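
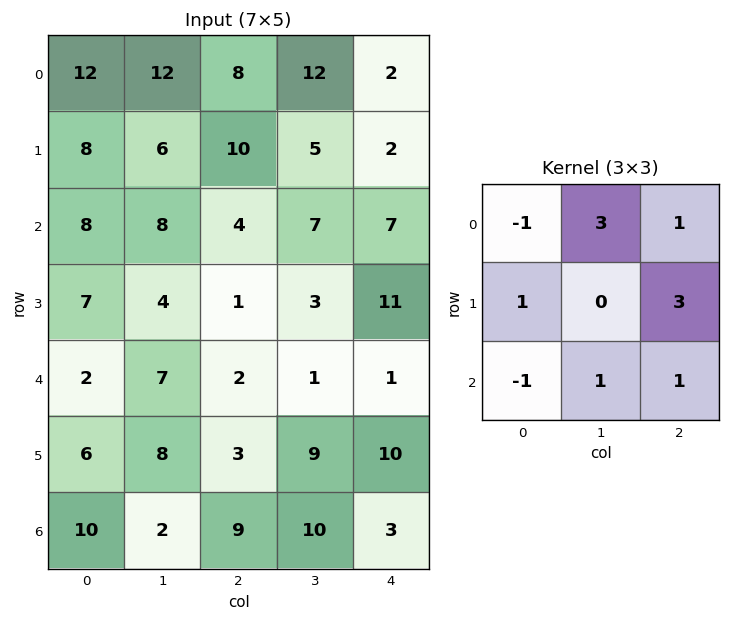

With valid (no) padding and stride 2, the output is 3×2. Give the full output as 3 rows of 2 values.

74 56
37 58
37 39

Output[0,0]: The receptive field on the input at this output position is [12 12 8 / 8 6 10 / 8 8 4]. Elementwise product with the kernel and sum: 12·-1 + 12·3 + 8·1 + 8·1 + 10·3 + 8·-1 + 8·1 + 4·1.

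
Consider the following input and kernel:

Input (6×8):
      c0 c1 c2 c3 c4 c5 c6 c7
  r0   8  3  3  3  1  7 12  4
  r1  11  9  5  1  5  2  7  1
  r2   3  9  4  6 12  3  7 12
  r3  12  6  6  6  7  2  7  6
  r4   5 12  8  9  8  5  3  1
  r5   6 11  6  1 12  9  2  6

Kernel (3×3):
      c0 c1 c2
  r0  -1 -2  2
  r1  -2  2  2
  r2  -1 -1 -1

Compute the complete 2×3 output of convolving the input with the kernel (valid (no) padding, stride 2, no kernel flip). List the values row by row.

-18 -27 -5
-38 -3 -16

Output[0,0]: The receptive field on the input at this output position is [8 3 3 / 11 9 5 / 3 9 4]. Elementwise product with the kernel and sum: 8·-1 + 3·-2 + 3·2 + 11·-2 + 9·2 + 5·2 + 3·-1 + 9·-1 + 4·-1.
Output[0,1]: The receptive field on the input at this output position is [3 3 1 / 5 1 5 / 4 6 12]. Elementwise product with the kernel and sum: 3·-1 + 3·-2 + 1·2 + 5·-2 + 1·2 + 5·2 + 4·-1 + 6·-1 + 12·-1.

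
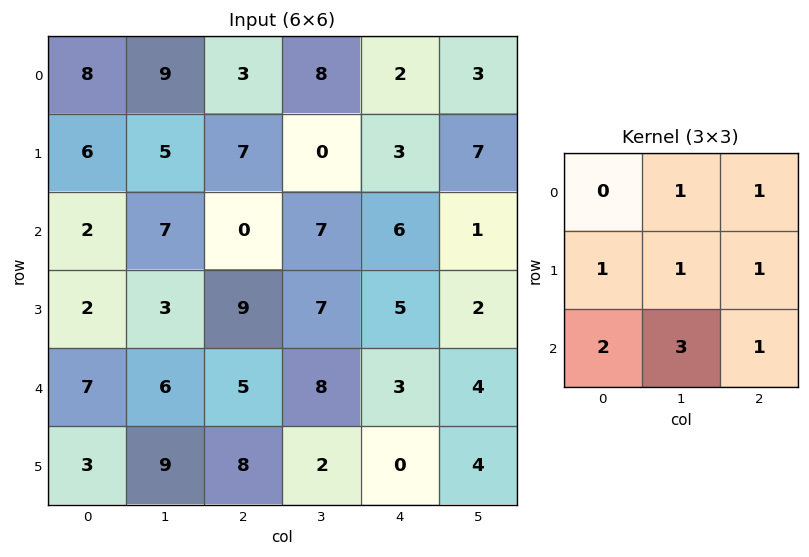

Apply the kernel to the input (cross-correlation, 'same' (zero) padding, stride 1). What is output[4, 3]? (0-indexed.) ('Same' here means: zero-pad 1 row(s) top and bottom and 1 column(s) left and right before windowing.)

The receptive field on the zero-padded input at this output position is [9 7 5 / 5 8 3 / 8 2 0]. Elementwise product with the kernel and sum: 7·1 + 5·1 + 5·1 + 8·1 + 3·1 + 8·2 + 2·3 + 0·1.

50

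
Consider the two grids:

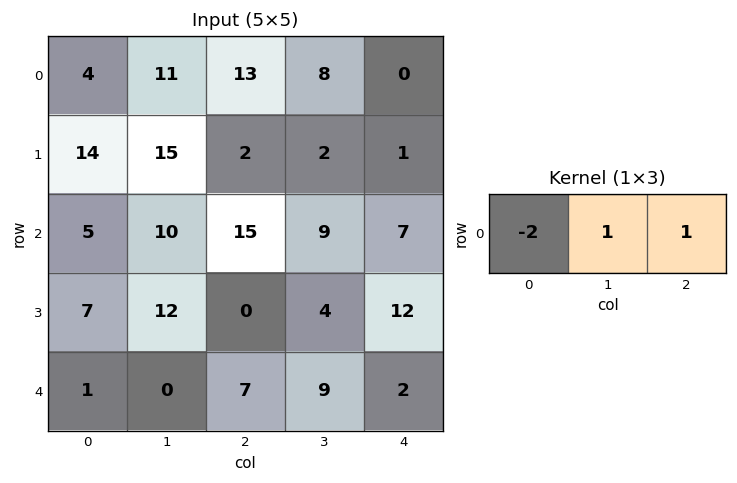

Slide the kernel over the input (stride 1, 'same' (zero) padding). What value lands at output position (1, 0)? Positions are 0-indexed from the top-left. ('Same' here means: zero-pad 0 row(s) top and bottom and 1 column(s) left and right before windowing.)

29

The receptive field on the zero-padded input at this output position is [0 14 15]. Elementwise product with the kernel and sum: 0·-2 + 14·1 + 15·1.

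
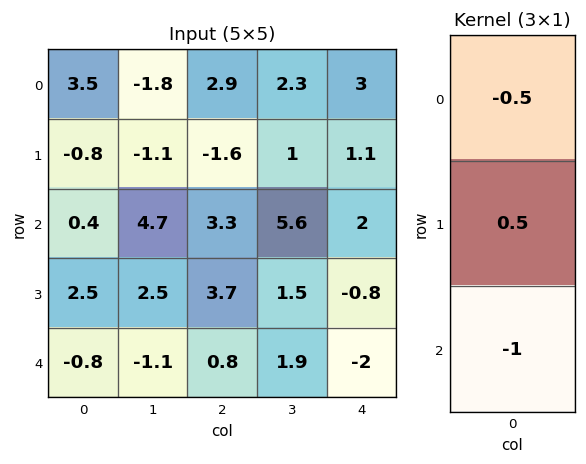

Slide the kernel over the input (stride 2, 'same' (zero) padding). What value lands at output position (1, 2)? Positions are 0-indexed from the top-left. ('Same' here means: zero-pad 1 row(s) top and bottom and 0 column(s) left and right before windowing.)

1.25

The receptive field on the zero-padded input at this output position is [1.1 / 2 / -0.8]. Elementwise product with the kernel and sum: 1.1·-0.5 + 2·0.5 + -0.8·-1.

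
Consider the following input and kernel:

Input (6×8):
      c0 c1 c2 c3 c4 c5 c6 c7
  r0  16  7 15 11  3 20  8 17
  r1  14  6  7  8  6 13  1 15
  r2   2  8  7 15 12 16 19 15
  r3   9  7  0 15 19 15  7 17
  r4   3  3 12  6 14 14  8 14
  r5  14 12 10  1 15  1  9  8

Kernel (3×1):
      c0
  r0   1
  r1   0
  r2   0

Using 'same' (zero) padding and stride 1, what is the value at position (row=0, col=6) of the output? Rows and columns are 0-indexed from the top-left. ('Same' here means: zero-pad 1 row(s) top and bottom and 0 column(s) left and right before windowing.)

The receptive field on the zero-padded input at this output position is [0 / 8 / 1]. Elementwise product with the kernel and sum: 0·1.

0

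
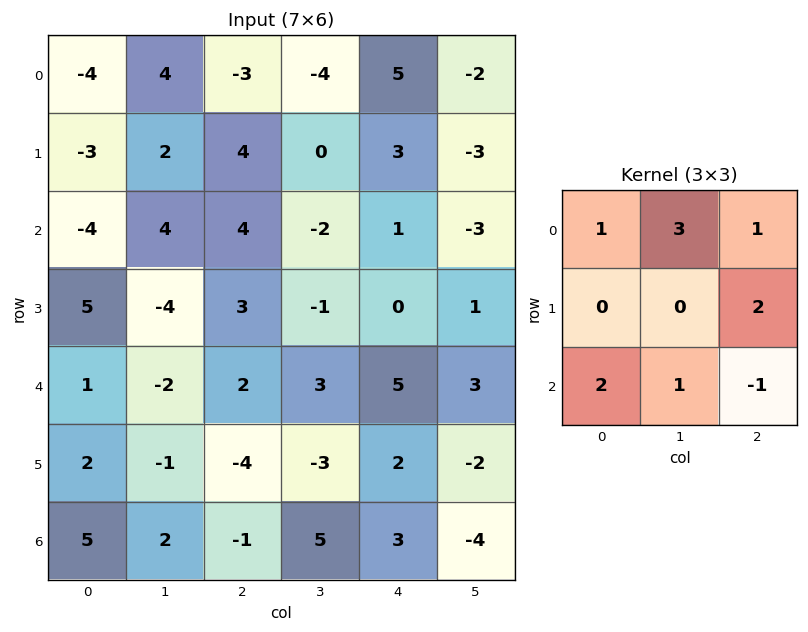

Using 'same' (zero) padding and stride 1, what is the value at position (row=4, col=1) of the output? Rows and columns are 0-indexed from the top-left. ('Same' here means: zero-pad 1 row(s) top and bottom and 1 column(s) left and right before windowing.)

The receptive field on the zero-padded input at this output position is [5 -4 3 / 1 -2 2 / 2 -1 -4]. Elementwise product with the kernel and sum: 5·1 + -4·3 + 3·1 + 2·2 + 2·2 + -1·1 + -4·-1.

7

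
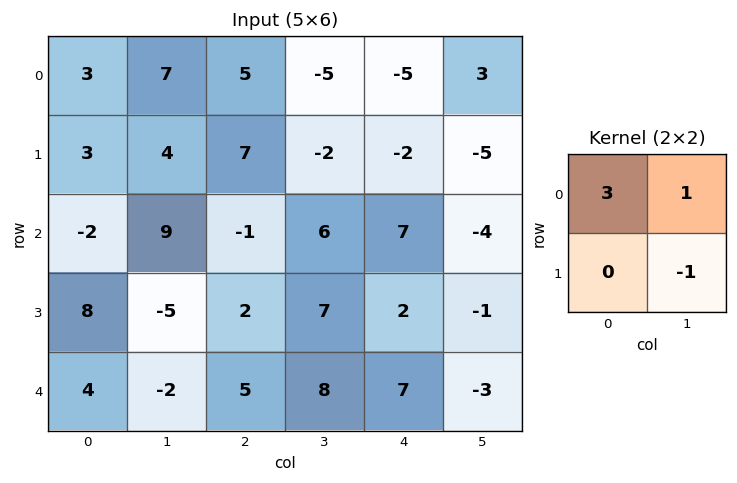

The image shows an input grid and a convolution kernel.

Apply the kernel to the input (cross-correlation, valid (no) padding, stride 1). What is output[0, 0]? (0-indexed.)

The receptive field on the input at this output position is [3 7 / 3 4]. Elementwise product with the kernel and sum: 3·3 + 7·1 + 4·-1.

12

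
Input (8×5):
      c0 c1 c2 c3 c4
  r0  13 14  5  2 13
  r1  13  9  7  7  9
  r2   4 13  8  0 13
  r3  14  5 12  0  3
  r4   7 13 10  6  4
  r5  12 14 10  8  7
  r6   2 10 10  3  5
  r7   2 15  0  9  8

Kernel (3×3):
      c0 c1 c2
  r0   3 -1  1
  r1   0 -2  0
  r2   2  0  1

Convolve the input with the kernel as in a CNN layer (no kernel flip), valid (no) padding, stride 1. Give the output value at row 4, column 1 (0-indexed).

38

The receptive field on the input at this output position is [13 10 6 / 14 10 8 / 10 10 3]. Elementwise product with the kernel and sum: 13·3 + 10·-1 + 6·1 + 10·-2 + 10·2 + 3·1.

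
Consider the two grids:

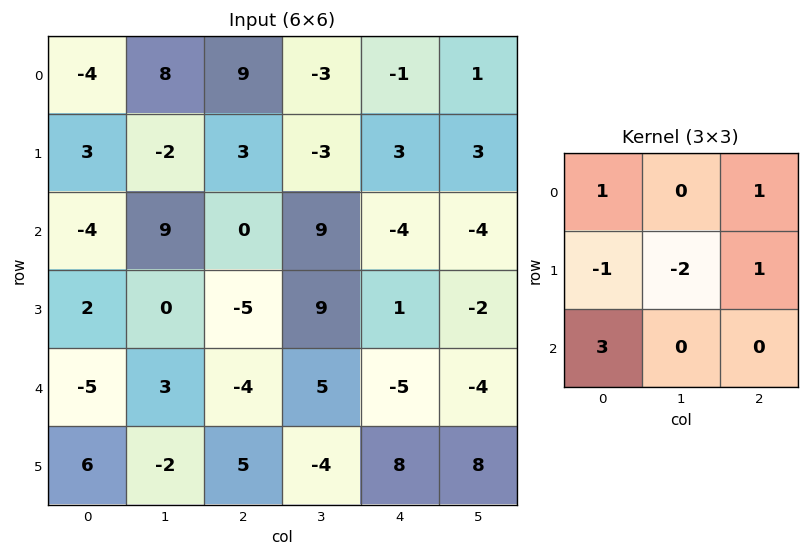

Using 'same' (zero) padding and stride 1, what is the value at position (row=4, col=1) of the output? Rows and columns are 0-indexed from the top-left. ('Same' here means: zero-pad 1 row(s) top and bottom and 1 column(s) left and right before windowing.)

10

The receptive field on the zero-padded input at this output position is [2 0 -5 / -5 3 -4 / 6 -2 5]. Elementwise product with the kernel and sum: 2·1 + -5·1 + -5·-1 + 3·-2 + -4·1 + 6·3.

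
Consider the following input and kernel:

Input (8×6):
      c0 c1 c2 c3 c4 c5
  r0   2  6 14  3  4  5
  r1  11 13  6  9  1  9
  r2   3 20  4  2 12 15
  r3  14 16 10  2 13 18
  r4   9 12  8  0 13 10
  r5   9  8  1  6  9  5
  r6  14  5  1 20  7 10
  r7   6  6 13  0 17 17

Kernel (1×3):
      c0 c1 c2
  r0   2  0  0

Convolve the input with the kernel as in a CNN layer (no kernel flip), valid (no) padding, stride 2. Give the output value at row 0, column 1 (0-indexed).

28

The receptive field on the input at this output position is [14 3 4]. Elementwise product with the kernel and sum: 14·2.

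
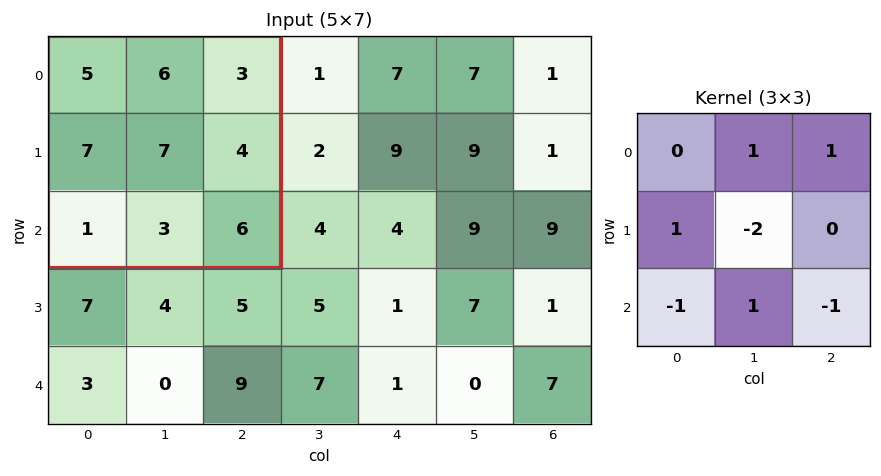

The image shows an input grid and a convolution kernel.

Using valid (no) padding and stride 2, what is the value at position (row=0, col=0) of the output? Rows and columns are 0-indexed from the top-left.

-2

The receptive field on the input at this output position is [5 6 3 / 7 7 4 / 1 3 6]. Elementwise product with the kernel and sum: 6·1 + 3·1 + 7·1 + 7·-2 + 1·-1 + 3·1 + 6·-1.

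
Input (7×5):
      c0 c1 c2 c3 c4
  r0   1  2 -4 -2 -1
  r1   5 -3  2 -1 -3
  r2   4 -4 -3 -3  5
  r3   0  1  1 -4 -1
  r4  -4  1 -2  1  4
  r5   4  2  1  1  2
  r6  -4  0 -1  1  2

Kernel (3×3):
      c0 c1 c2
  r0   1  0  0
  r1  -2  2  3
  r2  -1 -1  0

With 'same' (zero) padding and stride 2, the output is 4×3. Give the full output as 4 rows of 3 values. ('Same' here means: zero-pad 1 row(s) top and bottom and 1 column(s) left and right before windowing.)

Output[0,0]: The receptive field on the zero-padded input at this output position is [0 0 0 / 0 1 2 / 0 5 -3]. Elementwise product with the kernel and sum: 0·1 + 0·-2 + 1·2 + 2·3 + 0·-1 + 5·-1.
Output[0,1]: The receptive field on the zero-padded input at this output position is [0 0 0 / 2 -4 -2 / -3 2 -1]. Elementwise product with the kernel and sum: 0·1 + 2·-2 + -4·2 + -2·3 + -3·-1 + 2·-1.

3 -17 6
-4 -12 20
-9 -5 -1
-8 3 3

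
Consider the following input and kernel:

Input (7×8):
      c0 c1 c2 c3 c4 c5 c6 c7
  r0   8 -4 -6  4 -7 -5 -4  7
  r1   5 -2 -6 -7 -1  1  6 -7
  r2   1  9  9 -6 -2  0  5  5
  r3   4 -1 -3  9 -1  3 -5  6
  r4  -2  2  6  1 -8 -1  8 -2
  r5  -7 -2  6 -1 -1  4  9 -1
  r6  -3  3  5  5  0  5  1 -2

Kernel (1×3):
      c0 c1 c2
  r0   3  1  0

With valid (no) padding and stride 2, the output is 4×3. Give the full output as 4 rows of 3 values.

20 -14 -26
12 21 -6
-4 19 -25
-6 20 5

Output[0,0]: The receptive field on the input at this output position is [8 -4 -6]. Elementwise product with the kernel and sum: 8·3 + -4·1.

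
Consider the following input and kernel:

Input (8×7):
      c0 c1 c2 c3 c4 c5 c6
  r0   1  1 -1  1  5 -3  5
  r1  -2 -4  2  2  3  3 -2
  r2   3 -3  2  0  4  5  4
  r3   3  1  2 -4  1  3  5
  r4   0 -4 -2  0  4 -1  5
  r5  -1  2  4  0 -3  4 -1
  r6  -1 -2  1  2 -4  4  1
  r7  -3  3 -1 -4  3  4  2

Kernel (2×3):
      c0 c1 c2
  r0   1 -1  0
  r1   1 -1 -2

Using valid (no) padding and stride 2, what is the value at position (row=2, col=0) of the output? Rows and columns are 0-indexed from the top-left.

-7

The receptive field on the input at this output position is [0 -4 -2 / -1 2 4]. Elementwise product with the kernel and sum: 0·1 + -4·-1 + -1·1 + 2·-1 + 4·-2.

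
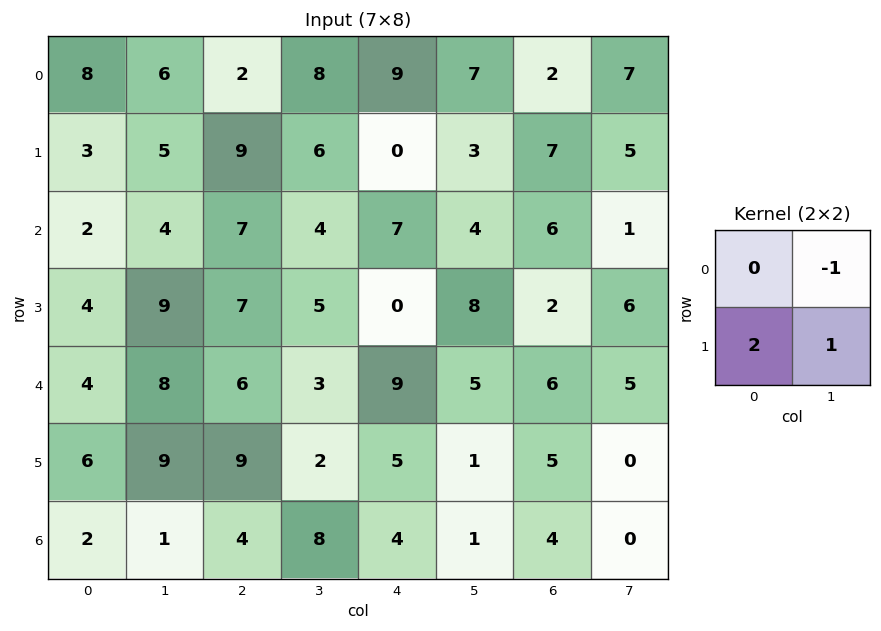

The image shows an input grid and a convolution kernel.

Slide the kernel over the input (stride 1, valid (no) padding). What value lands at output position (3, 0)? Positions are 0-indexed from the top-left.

The receptive field on the input at this output position is [4 9 / 4 8]. Elementwise product with the kernel and sum: 9·-1 + 4·2 + 8·1.

7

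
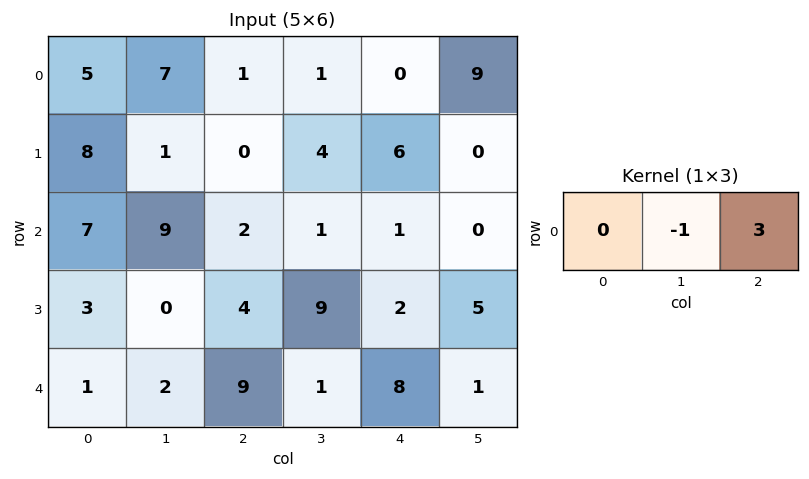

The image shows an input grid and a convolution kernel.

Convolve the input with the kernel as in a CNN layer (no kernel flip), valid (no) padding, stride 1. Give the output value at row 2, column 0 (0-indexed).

-3

The receptive field on the input at this output position is [7 9 2]. Elementwise product with the kernel and sum: 9·-1 + 2·3.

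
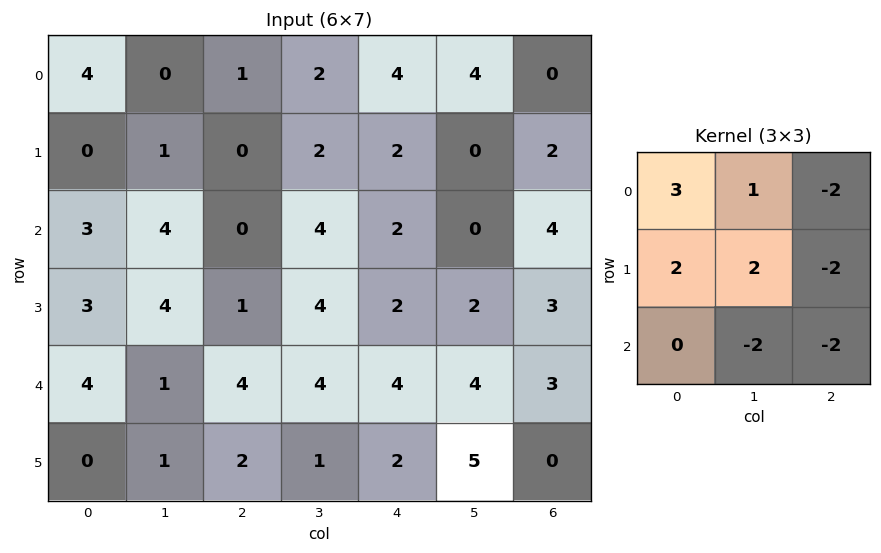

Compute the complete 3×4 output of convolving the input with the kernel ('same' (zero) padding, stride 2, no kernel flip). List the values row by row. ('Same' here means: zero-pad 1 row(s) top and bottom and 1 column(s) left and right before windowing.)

Output[0,0]: The receptive field on the zero-padded input at this output position is [0 0 0 / 0 4 0 / 0 0 1]. Elementwise product with the kernel and sum: 0·3 + 0·1 + 0·-2 + 0·2 + 4·2 + 0·-2 + 0·-2 + 1·-2.
Output[0,1]: The receptive field on the zero-padded input at this output position is [0 0 0 / 0 1 2 / 1 0 2]. Elementwise product with the kernel and sum: 0·3 + 0·1 + 0·-2 + 0·2 + 1·2 + 2·-2 + 0·-2 + 2·-2.

6 -6 0 4
-18 -11 12 4
-1 1 4 23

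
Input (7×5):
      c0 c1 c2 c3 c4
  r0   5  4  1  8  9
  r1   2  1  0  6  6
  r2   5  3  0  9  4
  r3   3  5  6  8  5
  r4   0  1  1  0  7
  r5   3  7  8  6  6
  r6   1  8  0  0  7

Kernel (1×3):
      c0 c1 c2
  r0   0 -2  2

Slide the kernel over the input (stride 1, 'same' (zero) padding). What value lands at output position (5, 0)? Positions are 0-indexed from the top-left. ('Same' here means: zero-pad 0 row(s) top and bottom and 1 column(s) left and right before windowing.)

8

The receptive field on the zero-padded input at this output position is [0 3 7]. Elementwise product with the kernel and sum: 3·-2 + 7·2.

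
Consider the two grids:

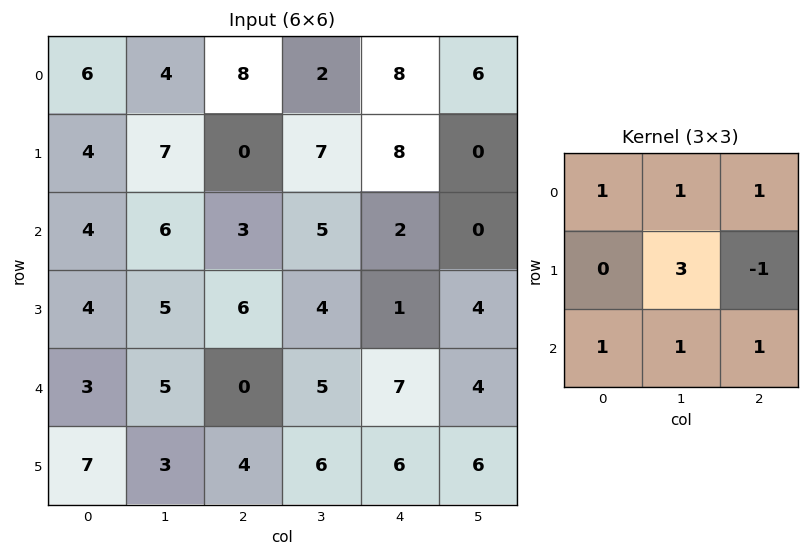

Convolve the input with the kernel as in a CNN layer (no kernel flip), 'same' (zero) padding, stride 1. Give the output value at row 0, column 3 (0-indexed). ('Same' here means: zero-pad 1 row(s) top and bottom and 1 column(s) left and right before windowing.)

13

The receptive field on the zero-padded input at this output position is [0 0 0 / 8 2 8 / 0 7 8]. Elementwise product with the kernel and sum: 0·1 + 0·1 + 0·1 + 2·3 + 8·-1 + 0·1 + 7·1 + 8·1.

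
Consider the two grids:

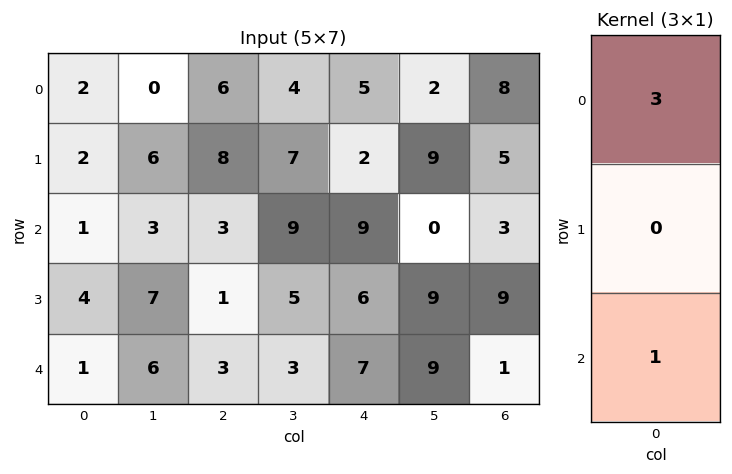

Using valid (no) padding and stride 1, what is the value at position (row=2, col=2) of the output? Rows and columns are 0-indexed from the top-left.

The receptive field on the input at this output position is [3 / 1 / 3]. Elementwise product with the kernel and sum: 3·3 + 3·1.

12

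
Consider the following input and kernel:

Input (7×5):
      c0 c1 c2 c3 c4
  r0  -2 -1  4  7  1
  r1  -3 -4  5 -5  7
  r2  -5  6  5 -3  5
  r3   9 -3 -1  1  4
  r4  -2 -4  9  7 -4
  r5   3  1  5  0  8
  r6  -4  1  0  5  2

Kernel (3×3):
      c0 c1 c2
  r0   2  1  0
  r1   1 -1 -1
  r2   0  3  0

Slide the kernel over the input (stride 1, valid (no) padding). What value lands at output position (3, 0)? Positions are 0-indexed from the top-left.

The receptive field on the input at this output position is [9 -3 -1 / -2 -4 9 / 3 1 5]. Elementwise product with the kernel and sum: 9·2 + -3·1 + -2·1 + -4·-1 + 9·-1 + 1·3.

11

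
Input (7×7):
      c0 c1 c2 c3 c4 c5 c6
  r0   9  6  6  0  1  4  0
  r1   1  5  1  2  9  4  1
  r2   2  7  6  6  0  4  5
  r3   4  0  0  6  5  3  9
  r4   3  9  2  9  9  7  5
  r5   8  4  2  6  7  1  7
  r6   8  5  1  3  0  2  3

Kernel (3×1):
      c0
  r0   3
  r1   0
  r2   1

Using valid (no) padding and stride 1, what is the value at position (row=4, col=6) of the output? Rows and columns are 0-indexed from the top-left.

18

The receptive field on the input at this output position is [5 / 7 / 3]. Elementwise product with the kernel and sum: 5·3 + 3·1.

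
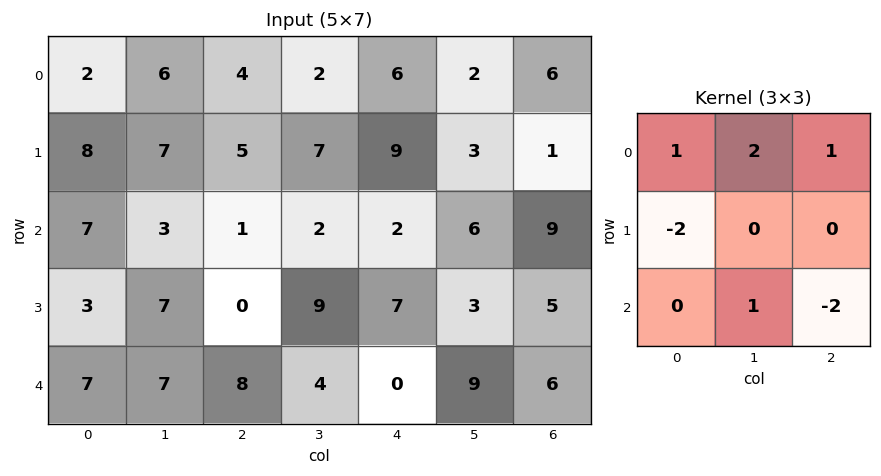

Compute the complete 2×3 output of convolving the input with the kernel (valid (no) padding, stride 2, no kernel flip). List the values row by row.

3 2 -14
-1 11 6

Output[0,0]: The receptive field on the input at this output position is [2 6 4 / 8 7 5 / 7 3 1]. Elementwise product with the kernel and sum: 2·1 + 6·2 + 4·1 + 8·-2 + 3·1 + 1·-2.
Output[0,1]: The receptive field on the input at this output position is [4 2 6 / 5 7 9 / 1 2 2]. Elementwise product with the kernel and sum: 4·1 + 2·2 + 6·1 + 5·-2 + 2·1 + 2·-2.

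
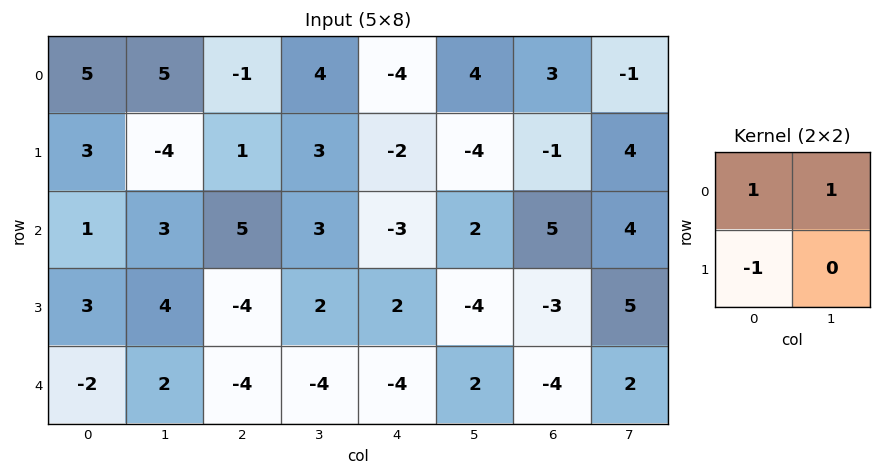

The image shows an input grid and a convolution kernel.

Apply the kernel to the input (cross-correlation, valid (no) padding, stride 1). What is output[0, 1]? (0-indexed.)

The receptive field on the input at this output position is [5 -1 / -4 1]. Elementwise product with the kernel and sum: 5·1 + -1·1 + -4·-1.

8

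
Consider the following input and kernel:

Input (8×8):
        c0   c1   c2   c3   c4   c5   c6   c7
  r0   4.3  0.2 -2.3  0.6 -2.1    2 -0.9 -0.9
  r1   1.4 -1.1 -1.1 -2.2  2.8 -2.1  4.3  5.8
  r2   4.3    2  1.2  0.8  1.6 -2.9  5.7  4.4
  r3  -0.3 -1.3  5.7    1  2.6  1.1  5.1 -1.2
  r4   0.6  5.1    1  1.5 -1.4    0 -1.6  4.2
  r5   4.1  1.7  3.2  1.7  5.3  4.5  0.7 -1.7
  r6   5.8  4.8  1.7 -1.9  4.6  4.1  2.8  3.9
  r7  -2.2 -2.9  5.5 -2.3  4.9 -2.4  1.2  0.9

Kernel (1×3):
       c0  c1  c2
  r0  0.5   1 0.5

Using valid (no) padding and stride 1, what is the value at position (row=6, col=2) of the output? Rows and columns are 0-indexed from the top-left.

The receptive field on the input at this output position is [1.7 -1.9 4.6]. Elementwise product with the kernel and sum: 1.7·0.5 + -1.9·1 + 4.6·0.5.

1.25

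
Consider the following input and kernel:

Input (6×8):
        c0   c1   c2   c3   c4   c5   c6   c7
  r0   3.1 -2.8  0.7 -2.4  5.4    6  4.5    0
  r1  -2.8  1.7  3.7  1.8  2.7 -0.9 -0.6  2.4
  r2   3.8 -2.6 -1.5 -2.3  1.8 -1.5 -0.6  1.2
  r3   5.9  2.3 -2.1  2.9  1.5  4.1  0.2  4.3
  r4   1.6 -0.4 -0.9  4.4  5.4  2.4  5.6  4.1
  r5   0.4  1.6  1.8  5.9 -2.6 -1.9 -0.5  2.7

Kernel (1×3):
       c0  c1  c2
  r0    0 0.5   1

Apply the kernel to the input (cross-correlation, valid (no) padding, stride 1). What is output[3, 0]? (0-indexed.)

-0.95

The receptive field on the input at this output position is [5.9 2.3 -2.1]. Elementwise product with the kernel and sum: 2.3·0.5 + -2.1·1.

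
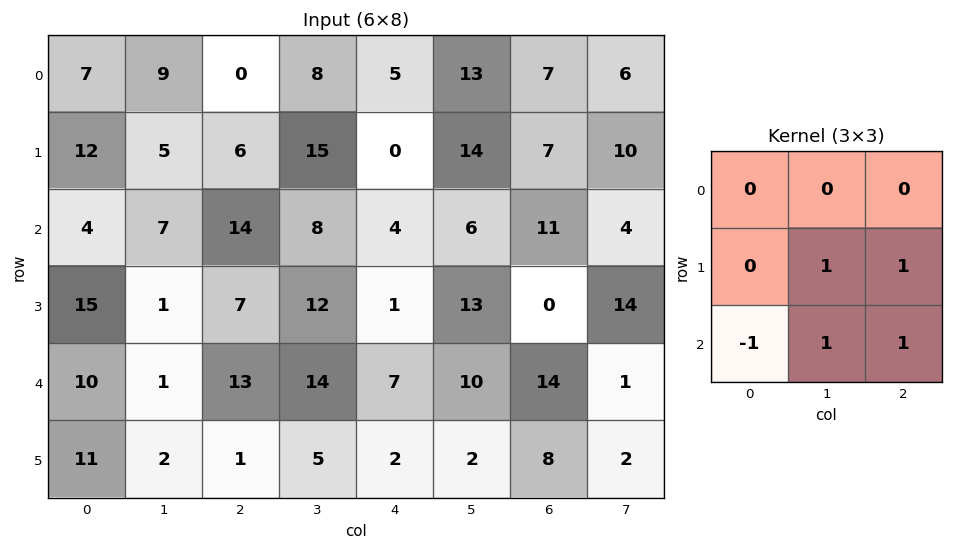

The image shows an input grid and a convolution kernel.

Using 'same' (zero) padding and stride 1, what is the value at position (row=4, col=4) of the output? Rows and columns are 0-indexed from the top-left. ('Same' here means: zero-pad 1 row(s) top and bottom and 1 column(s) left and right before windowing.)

The receptive field on the zero-padded input at this output position is [12 1 13 / 14 7 10 / 5 2 2]. Elementwise product with the kernel and sum: 7·1 + 10·1 + 5·-1 + 2·1 + 2·1.

16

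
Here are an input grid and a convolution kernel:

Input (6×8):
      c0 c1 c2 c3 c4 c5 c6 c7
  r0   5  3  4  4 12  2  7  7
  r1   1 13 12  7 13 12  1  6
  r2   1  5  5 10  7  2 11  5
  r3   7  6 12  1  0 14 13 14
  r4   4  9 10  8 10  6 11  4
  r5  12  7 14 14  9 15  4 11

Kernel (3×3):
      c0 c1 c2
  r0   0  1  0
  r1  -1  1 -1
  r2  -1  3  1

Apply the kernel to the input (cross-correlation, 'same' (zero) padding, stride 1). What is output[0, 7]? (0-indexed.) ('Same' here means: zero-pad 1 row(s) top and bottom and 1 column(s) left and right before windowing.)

The receptive field on the zero-padded input at this output position is [0 0 0 / 7 7 0 / 1 6 0]. Elementwise product with the kernel and sum: 0·1 + 7·-1 + 7·1 + 0·-1 + 1·-1 + 6·3 + 0·1.

17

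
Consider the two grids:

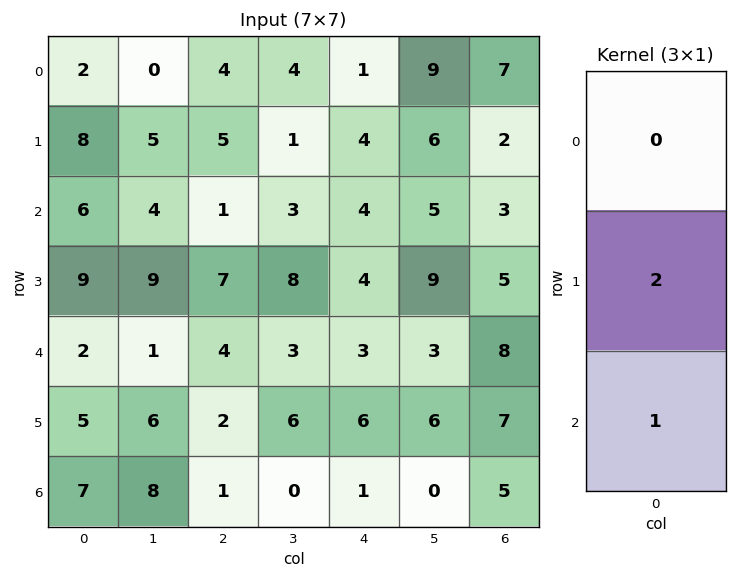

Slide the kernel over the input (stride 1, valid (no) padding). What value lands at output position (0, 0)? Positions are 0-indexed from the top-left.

The receptive field on the input at this output position is [2 / 8 / 6]. Elementwise product with the kernel and sum: 8·2 + 6·1.

22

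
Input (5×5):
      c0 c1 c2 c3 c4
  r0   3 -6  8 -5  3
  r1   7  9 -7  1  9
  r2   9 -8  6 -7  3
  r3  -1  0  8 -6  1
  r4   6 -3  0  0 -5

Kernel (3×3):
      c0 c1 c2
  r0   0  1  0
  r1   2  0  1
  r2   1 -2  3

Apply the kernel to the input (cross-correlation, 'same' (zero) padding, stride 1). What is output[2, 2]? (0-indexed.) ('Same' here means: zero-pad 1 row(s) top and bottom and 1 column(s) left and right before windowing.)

-64

The receptive field on the zero-padded input at this output position is [9 -7 1 / -8 6 -7 / 0 8 -6]. Elementwise product with the kernel and sum: -7·1 + -8·2 + -7·1 + 0·1 + 8·-2 + -6·3.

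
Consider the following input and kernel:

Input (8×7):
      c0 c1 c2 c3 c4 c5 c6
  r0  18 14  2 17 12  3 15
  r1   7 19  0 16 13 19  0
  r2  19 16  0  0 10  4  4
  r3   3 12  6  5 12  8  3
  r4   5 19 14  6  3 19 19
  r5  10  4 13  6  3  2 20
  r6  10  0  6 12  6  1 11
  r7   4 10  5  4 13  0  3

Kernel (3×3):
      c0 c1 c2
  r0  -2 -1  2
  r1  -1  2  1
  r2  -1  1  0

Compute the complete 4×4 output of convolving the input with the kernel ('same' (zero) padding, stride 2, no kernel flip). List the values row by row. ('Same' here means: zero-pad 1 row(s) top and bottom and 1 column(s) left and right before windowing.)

57 -12 7 8
88 -28 24 -39
60 4 10 18
22 10 -1 0

Output[0,0]: The receptive field on the zero-padded input at this output position is [0 0 0 / 0 18 14 / 0 7 19]. Elementwise product with the kernel and sum: 0·-2 + 0·-1 + 0·2 + 0·-1 + 18·2 + 14·1 + 0·-1 + 7·1.
Output[0,1]: The receptive field on the zero-padded input at this output position is [0 0 0 / 14 2 17 / 19 0 16]. Elementwise product with the kernel and sum: 0·-2 + 0·-1 + 0·2 + 14·-1 + 2·2 + 17·1 + 19·-1 + 0·1.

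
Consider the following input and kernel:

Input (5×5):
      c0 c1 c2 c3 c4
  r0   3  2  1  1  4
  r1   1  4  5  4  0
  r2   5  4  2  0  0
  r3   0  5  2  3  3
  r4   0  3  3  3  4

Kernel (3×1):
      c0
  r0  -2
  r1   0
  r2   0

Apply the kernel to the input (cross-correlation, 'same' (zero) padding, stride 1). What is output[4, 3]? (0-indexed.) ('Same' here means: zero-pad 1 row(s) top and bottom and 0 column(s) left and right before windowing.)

-6

The receptive field on the zero-padded input at this output position is [3 / 3 / 0]. Elementwise product with the kernel and sum: 3·-2.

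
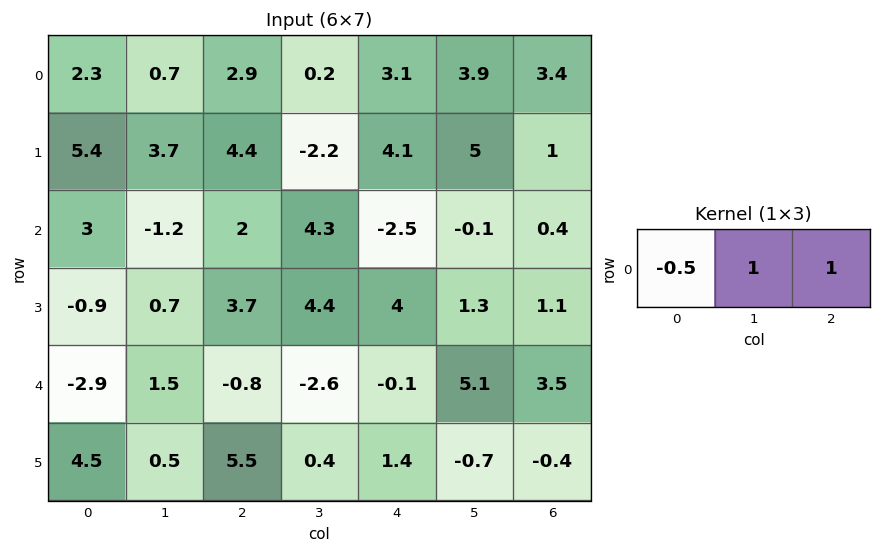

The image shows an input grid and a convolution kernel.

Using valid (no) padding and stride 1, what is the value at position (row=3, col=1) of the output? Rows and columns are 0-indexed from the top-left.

7.75

The receptive field on the input at this output position is [0.7 3.7 4.4]. Elementwise product with the kernel and sum: 0.7·-0.5 + 3.7·1 + 4.4·1.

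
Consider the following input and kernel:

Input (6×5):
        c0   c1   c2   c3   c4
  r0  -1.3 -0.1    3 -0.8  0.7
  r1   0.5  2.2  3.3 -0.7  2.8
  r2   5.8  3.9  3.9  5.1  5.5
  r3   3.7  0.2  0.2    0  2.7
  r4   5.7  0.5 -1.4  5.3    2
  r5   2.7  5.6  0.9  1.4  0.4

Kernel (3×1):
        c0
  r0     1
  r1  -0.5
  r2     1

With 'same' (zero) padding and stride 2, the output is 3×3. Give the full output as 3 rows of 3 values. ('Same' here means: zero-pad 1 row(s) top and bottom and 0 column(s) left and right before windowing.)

Output[0,0]: The receptive field on the zero-padded input at this output position is [0 / -1.3 / 0.5]. Elementwise product with the kernel and sum: 0·1 + -1.3·-0.5 + 0.5·1.
Output[0,1]: The receptive field on the zero-padded input at this output position is [0 / 3 / 3.3]. Elementwise product with the kernel and sum: 0·1 + 3·-0.5 + 3.3·1.

1.15 1.8 2.45
1.3 1.55 2.75
3.55 1.8 2.1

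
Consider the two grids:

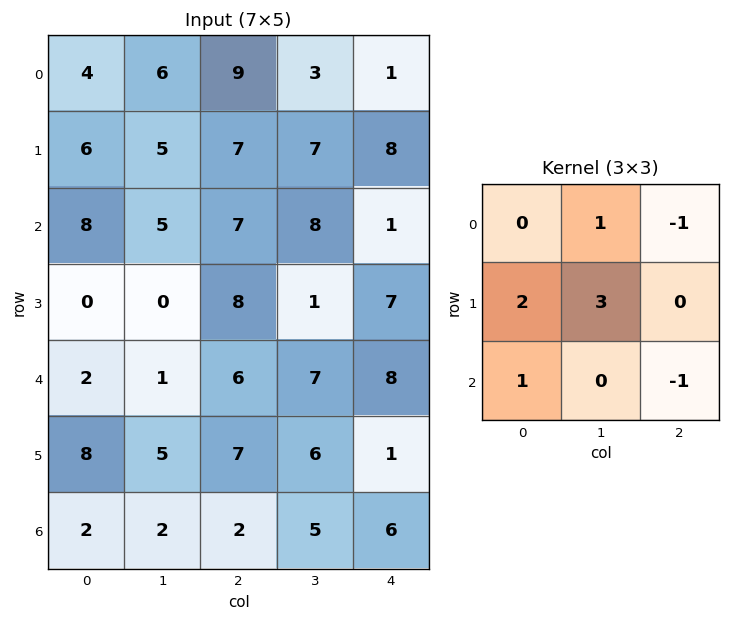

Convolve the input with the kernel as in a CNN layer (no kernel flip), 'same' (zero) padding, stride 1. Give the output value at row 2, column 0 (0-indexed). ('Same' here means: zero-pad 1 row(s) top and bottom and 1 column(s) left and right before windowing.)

25

The receptive field on the zero-padded input at this output position is [0 6 5 / 0 8 5 / 0 0 0]. Elementwise product with the kernel and sum: 6·1 + 5·-1 + 0·2 + 8·3 + 0·1 + 0·-1.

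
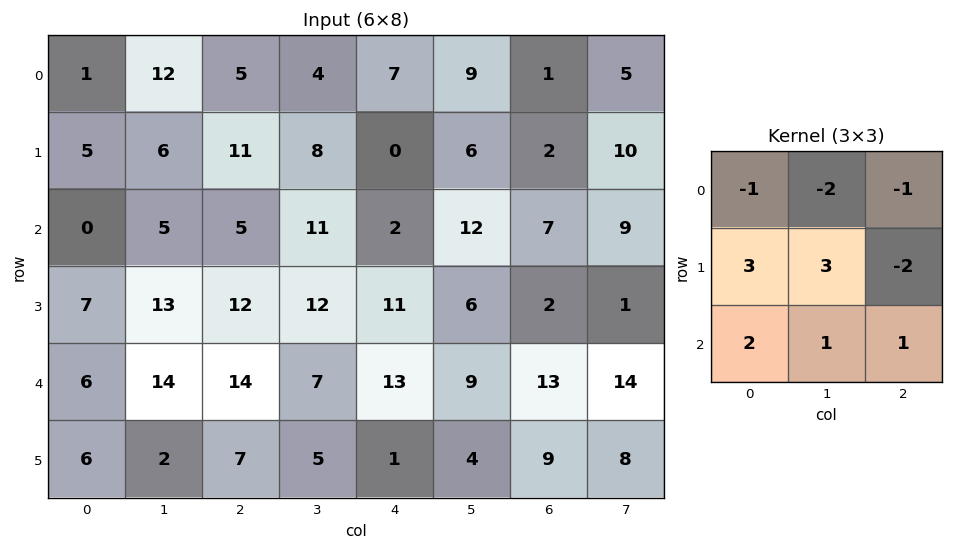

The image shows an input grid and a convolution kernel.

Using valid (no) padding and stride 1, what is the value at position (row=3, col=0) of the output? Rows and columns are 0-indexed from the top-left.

8

The receptive field on the input at this output position is [7 13 12 / 6 14 14 / 6 2 7]. Elementwise product with the kernel and sum: 7·-1 + 13·-2 + 12·-1 + 6·3 + 14·3 + 14·-2 + 6·2 + 2·1 + 7·1.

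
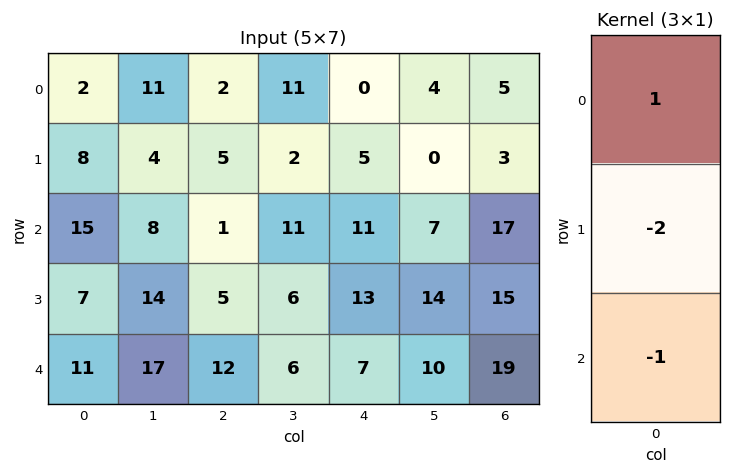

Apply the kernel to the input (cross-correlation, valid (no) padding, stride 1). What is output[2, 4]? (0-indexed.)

-22

The receptive field on the input at this output position is [11 / 13 / 7]. Elementwise product with the kernel and sum: 11·1 + 13·-2 + 7·-1.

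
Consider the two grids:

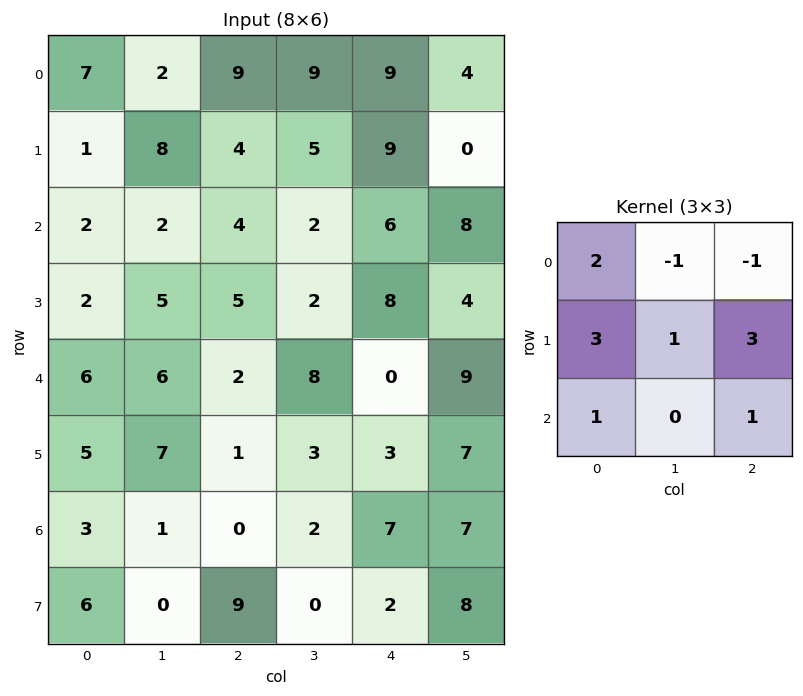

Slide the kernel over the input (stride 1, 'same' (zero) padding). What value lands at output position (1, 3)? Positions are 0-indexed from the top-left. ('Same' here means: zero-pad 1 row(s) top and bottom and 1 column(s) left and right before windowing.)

54

The receptive field on the zero-padded input at this output position is [9 9 9 / 4 5 9 / 4 2 6]. Elementwise product with the kernel and sum: 9·2 + 9·-1 + 9·-1 + 4·3 + 5·1 + 9·3 + 4·1 + 6·1.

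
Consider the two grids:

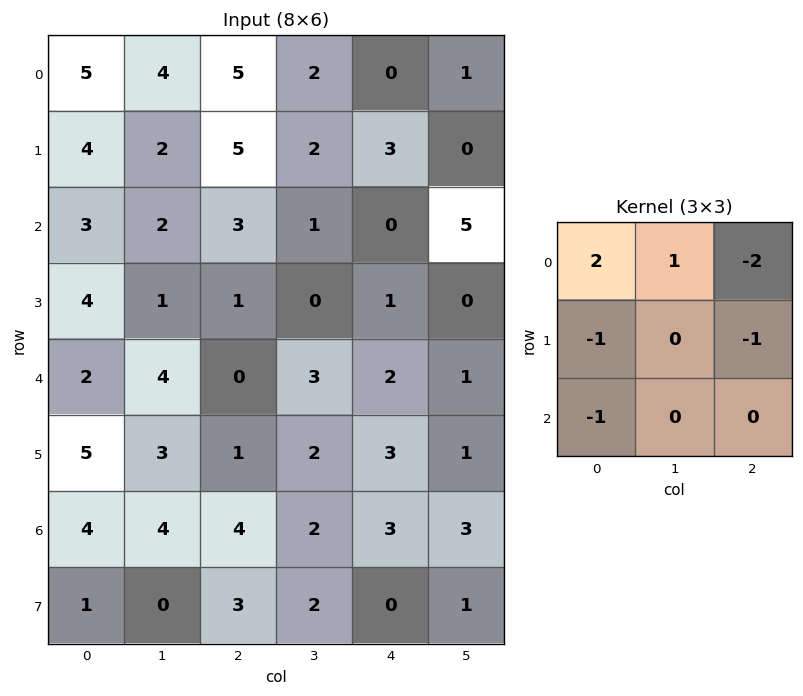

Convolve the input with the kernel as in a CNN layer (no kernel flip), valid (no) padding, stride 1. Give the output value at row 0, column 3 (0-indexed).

The receptive field on the input at this output position is [2 0 1 / 2 3 0 / 1 0 5]. Elementwise product with the kernel and sum: 2·2 + 0·1 + 1·-2 + 2·-1 + 0·-1 + 1·-1.

-1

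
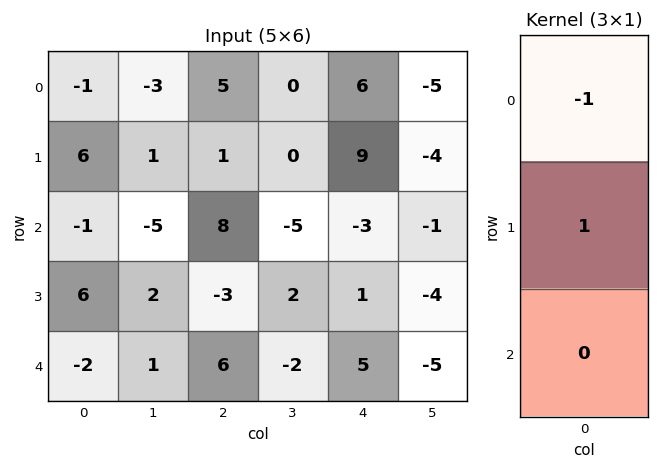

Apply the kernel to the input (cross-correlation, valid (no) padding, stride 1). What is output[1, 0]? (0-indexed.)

-7

The receptive field on the input at this output position is [6 / -1 / 6]. Elementwise product with the kernel and sum: 6·-1 + -1·1.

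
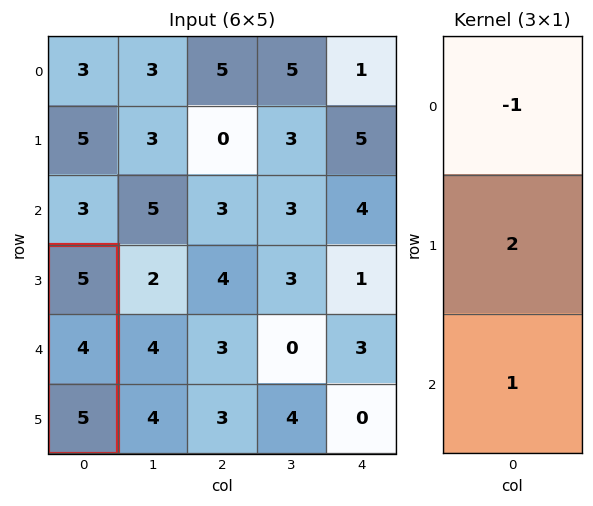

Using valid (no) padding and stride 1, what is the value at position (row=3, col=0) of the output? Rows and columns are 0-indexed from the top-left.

The receptive field on the input at this output position is [5 / 4 / 5]. Elementwise product with the kernel and sum: 5·-1 + 4·2 + 5·1.

8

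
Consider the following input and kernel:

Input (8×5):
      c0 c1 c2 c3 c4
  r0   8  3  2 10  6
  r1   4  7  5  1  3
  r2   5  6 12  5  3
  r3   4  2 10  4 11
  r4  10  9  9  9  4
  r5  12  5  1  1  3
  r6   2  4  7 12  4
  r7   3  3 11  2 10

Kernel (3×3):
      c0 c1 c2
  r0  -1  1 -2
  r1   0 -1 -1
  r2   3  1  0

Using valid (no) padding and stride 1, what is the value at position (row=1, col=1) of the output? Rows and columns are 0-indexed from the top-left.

-5

The receptive field on the input at this output position is [7 5 1 / 6 12 5 / 2 10 4]. Elementwise product with the kernel and sum: 7·-1 + 5·1 + 1·-2 + 12·-1 + 5·-1 + 2·3 + 10·1.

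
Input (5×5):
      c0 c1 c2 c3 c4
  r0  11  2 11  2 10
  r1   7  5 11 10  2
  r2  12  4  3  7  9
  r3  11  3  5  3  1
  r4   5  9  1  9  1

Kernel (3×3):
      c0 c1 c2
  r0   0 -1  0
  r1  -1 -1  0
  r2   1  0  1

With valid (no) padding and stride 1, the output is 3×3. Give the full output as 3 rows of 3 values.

Output[0,0]: The receptive field on the input at this output position is [11 2 11 / 7 5 11 / 12 4 3]. Elementwise product with the kernel and sum: 2·-1 + 7·-1 + 5·-1 + 12·1 + 3·1.
Output[0,1]: The receptive field on the input at this output position is [2 11 2 / 5 11 10 / 4 3 7]. Elementwise product with the kernel and sum: 11·-1 + 5·-1 + 11·-1 + 4·1 + 7·1.

1 -16 -11
-5 -12 -14
-12 7 -13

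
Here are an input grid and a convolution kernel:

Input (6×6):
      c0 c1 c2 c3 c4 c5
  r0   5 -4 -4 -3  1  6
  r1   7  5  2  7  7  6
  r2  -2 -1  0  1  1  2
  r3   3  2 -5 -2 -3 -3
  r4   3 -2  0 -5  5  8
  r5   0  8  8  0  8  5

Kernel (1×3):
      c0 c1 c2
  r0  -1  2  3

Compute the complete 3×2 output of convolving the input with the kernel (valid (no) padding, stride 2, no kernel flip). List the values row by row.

Output[0,0]: The receptive field on the input at this output position is [5 -4 -4]. Elementwise product with the kernel and sum: 5·-1 + -4·2 + -4·3.
Output[0,1]: The receptive field on the input at this output position is [-4 -3 1]. Elementwise product with the kernel and sum: -4·-1 + -3·2 + 1·3.

-25 1
0 5
-7 5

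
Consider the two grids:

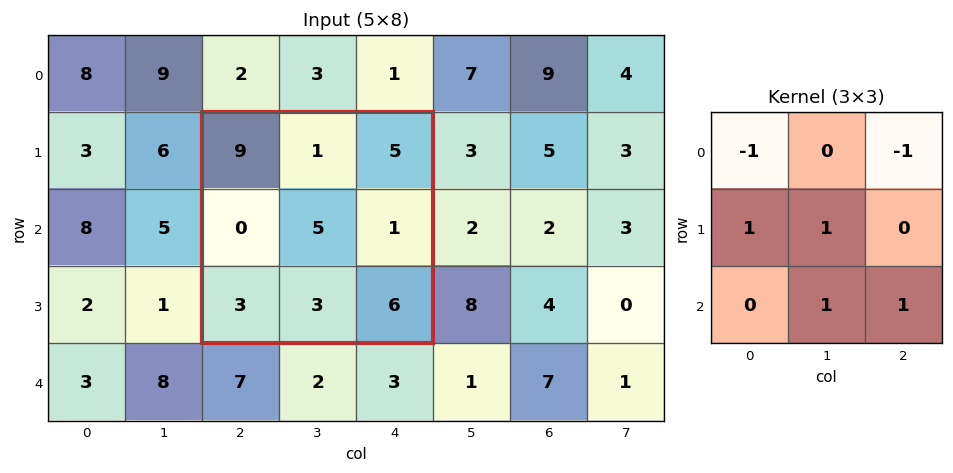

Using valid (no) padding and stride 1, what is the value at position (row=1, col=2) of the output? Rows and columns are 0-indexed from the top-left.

0

The receptive field on the input at this output position is [9 1 5 / 0 5 1 / 3 3 6]. Elementwise product with the kernel and sum: 9·-1 + 5·-1 + 0·1 + 5·1 + 3·1 + 6·1.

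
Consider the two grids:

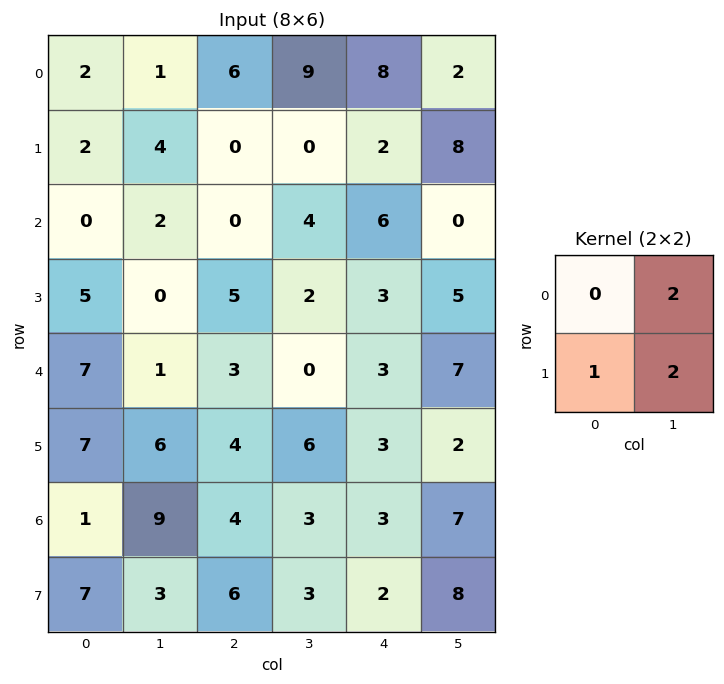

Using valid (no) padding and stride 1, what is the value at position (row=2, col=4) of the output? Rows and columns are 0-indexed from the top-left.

13

The receptive field on the input at this output position is [6 0 / 3 5]. Elementwise product with the kernel and sum: 0·2 + 3·1 + 5·2.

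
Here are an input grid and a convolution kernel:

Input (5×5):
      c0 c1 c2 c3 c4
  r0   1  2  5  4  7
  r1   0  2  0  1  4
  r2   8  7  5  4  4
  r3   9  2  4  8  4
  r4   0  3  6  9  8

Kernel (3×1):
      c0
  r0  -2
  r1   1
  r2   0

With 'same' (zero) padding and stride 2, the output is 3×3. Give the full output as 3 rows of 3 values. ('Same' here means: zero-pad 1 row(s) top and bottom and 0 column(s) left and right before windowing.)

Output[0,0]: The receptive field on the zero-padded input at this output position is [0 / 1 / 0]. Elementwise product with the kernel and sum: 0·-2 + 1·1.
Output[0,1]: The receptive field on the zero-padded input at this output position is [0 / 5 / 0]. Elementwise product with the kernel and sum: 0·-2 + 5·1.

1 5 7
8 5 -4
-18 -2 0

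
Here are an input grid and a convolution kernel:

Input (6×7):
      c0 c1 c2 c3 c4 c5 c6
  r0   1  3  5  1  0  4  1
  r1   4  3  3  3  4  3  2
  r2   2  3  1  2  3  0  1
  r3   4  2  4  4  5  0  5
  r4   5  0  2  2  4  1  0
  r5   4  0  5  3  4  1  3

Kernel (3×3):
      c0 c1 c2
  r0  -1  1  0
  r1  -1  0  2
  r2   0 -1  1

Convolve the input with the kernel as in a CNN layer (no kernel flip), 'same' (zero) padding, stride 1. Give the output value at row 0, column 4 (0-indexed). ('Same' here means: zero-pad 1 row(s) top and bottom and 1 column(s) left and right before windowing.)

6

The receptive field on the zero-padded input at this output position is [0 0 0 / 1 0 4 / 3 4 3]. Elementwise product with the kernel and sum: 0·-1 + 0·1 + 1·-1 + 4·2 + 4·-1 + 3·1.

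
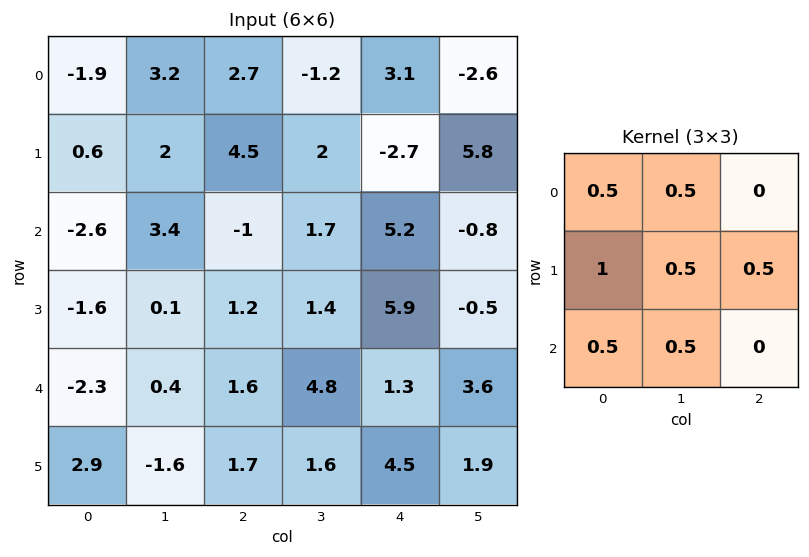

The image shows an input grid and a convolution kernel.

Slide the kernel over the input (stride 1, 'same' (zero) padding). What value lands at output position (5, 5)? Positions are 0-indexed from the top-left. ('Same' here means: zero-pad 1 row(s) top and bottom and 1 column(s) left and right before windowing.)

7.9

The receptive field on the zero-padded input at this output position is [1.3 3.6 0 / 4.5 1.9 0 / 0 0 0]. Elementwise product with the kernel and sum: 1.3·0.5 + 3.6·0.5 + 4.5·1 + 1.9·0.5 + 0·0.5 + 0·0.5 + 0·0.5.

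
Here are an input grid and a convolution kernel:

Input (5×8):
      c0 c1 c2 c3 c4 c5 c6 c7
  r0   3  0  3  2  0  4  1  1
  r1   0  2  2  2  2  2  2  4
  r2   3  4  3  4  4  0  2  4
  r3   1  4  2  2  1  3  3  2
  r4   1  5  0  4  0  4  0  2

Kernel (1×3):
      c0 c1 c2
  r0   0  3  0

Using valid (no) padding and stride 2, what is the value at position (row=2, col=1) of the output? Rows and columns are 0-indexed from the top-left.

12

The receptive field on the input at this output position is [0 4 0]. Elementwise product with the kernel and sum: 4·3.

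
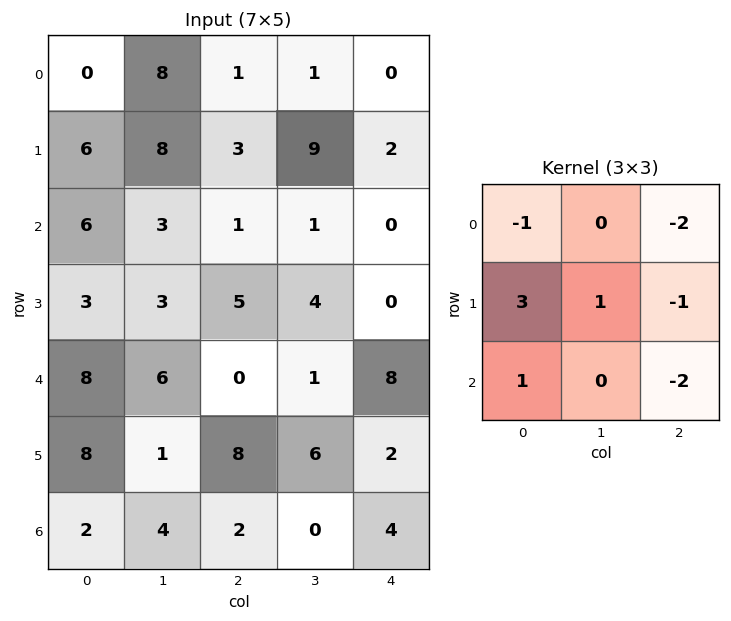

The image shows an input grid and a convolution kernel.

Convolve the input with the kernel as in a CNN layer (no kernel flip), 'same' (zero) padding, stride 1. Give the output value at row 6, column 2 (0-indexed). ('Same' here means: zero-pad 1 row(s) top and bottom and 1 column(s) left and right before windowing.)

The receptive field on the zero-padded input at this output position is [1 8 6 / 4 2 0 / 0 0 0]. Elementwise product with the kernel and sum: 1·-1 + 6·-2 + 4·3 + 2·1 + 0·-1 + 0·1 + 0·-2.

1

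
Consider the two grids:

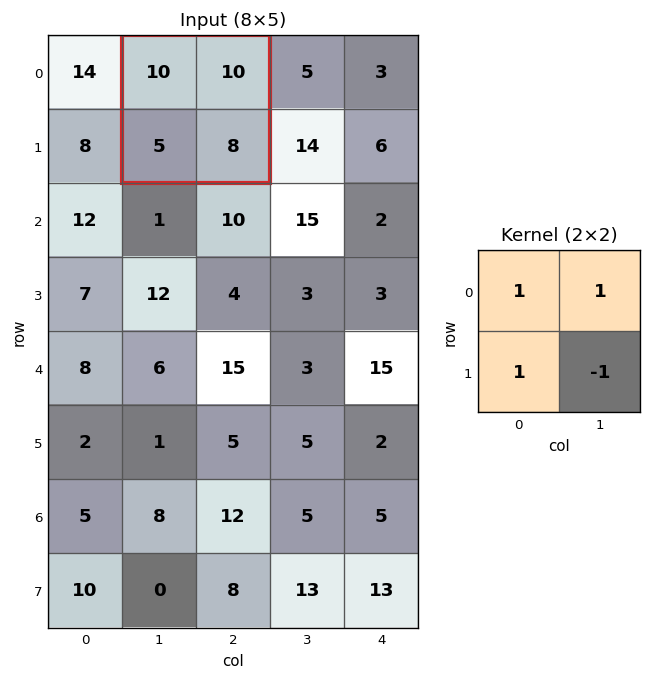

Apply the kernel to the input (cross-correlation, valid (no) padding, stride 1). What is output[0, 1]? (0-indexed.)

17

The receptive field on the input at this output position is [10 10 / 5 8]. Elementwise product with the kernel and sum: 10·1 + 10·1 + 5·1 + 8·-1.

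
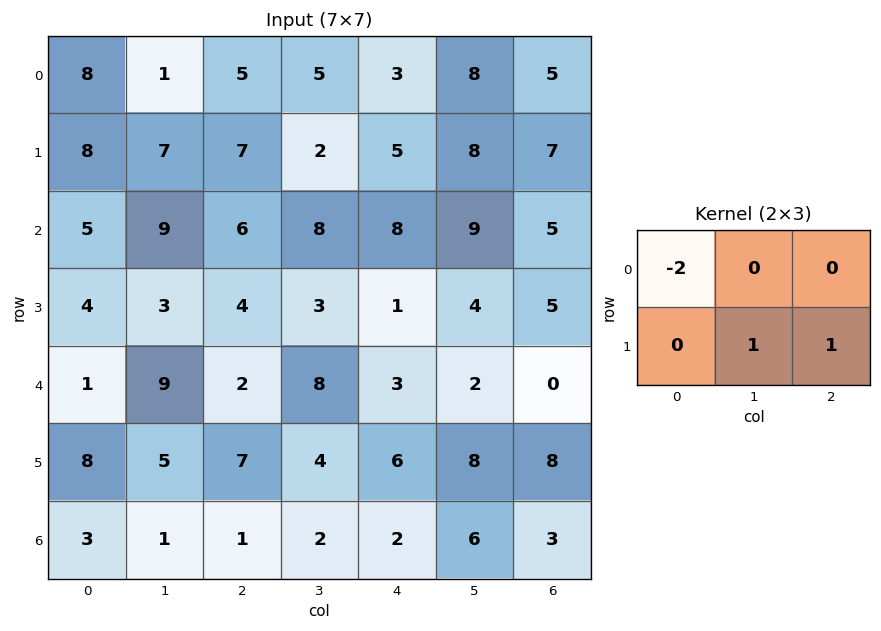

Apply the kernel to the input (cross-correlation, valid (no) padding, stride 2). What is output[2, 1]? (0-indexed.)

The receptive field on the input at this output position is [2 8 3 / 7 4 6]. Elementwise product with the kernel and sum: 2·-2 + 4·1 + 6·1.

6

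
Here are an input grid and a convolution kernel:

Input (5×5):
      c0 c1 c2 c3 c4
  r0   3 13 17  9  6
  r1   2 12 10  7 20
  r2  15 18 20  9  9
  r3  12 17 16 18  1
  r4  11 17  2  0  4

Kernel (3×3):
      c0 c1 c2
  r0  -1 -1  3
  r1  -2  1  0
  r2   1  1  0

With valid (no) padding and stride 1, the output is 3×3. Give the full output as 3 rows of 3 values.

Output[0,0]: The receptive field on the input at this output position is [3 13 17 / 2 12 10 / 15 18 20]. Elementwise product with the kernel and sum: 3·-1 + 13·-1 + 17·3 + 2·-2 + 12·1 + 15·1 + 18·1.

76 21 8
33 16 46
48 -10 -14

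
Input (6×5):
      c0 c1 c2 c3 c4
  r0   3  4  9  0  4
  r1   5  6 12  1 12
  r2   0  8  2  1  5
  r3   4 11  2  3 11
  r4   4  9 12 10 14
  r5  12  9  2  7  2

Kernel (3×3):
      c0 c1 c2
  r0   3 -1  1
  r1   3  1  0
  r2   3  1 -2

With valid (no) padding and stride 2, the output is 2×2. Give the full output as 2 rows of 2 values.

Output[0,0]: The receptive field on the input at this output position is [3 4 9 / 5 6 12 / 0 8 2]. Elementwise product with the kernel and sum: 3·3 + 4·-1 + 9·1 + 5·3 + 6·1 + 0·3 + 8·1 + 2·-2.
Output[0,1]: The receptive field on the input at this output position is [9 0 4 / 12 1 12 / 2 1 5]. Elementwise product with the kernel and sum: 9·3 + 0·-1 + 4·1 + 12·3 + 1·1 + 2·3 + 1·1 + 5·-2.

39 65
14 37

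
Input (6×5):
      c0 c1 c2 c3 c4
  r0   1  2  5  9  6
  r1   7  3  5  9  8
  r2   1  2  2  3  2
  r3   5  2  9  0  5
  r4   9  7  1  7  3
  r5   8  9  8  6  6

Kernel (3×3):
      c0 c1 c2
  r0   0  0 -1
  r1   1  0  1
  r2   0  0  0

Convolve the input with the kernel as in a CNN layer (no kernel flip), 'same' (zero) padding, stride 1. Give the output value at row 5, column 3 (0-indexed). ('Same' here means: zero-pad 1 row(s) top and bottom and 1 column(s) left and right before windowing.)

11

The receptive field on the zero-padded input at this output position is [1 7 3 / 8 6 6 / 0 0 0]. Elementwise product with the kernel and sum: 3·-1 + 8·1 + 6·1.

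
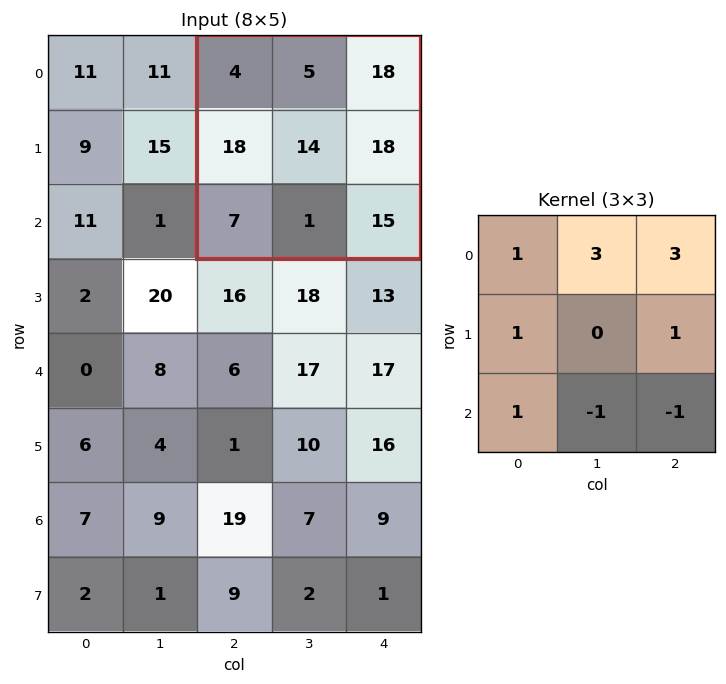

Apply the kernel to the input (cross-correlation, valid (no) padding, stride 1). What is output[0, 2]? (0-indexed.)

The receptive field on the input at this output position is [4 5 18 / 18 14 18 / 7 1 15]. Elementwise product with the kernel and sum: 4·1 + 5·3 + 18·3 + 18·1 + 18·1 + 7·1 + 1·-1 + 15·-1.

100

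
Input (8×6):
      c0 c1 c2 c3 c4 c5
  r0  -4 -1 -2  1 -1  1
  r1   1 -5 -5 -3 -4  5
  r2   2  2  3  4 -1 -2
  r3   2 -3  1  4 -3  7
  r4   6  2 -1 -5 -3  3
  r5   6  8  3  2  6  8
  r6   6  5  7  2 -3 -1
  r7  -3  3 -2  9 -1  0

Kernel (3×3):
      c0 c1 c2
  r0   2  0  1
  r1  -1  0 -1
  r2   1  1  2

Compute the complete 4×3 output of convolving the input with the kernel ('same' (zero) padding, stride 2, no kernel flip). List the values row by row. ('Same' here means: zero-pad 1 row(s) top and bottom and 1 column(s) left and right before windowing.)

-8 -16 1
-11 -13 12
17 16 41
6 30 19

Output[0,0]: The receptive field on the zero-padded input at this output position is [0 0 0 / 0 -4 -1 / 0 1 -5]. Elementwise product with the kernel and sum: 0·2 + 0·1 + 0·-1 + -1·-1 + 0·1 + 1·1 + -5·2.
Output[0,1]: The receptive field on the zero-padded input at this output position is [0 0 0 / -1 -2 1 / -5 -5 -3]. Elementwise product with the kernel and sum: 0·2 + 0·1 + -1·-1 + 1·-1 + -5·1 + -5·1 + -3·2.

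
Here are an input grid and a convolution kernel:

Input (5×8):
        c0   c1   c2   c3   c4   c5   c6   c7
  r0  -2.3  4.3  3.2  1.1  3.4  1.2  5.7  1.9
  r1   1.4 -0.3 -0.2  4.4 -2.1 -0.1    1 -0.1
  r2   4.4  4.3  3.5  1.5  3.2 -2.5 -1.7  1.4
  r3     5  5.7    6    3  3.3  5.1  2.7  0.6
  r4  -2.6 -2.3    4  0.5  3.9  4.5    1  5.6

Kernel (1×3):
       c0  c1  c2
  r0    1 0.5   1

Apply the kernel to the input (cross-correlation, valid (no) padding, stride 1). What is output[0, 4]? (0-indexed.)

The receptive field on the input at this output position is [3.4 1.2 5.7]. Elementwise product with the kernel and sum: 3.4·1 + 1.2·0.5 + 5.7·1.

9.7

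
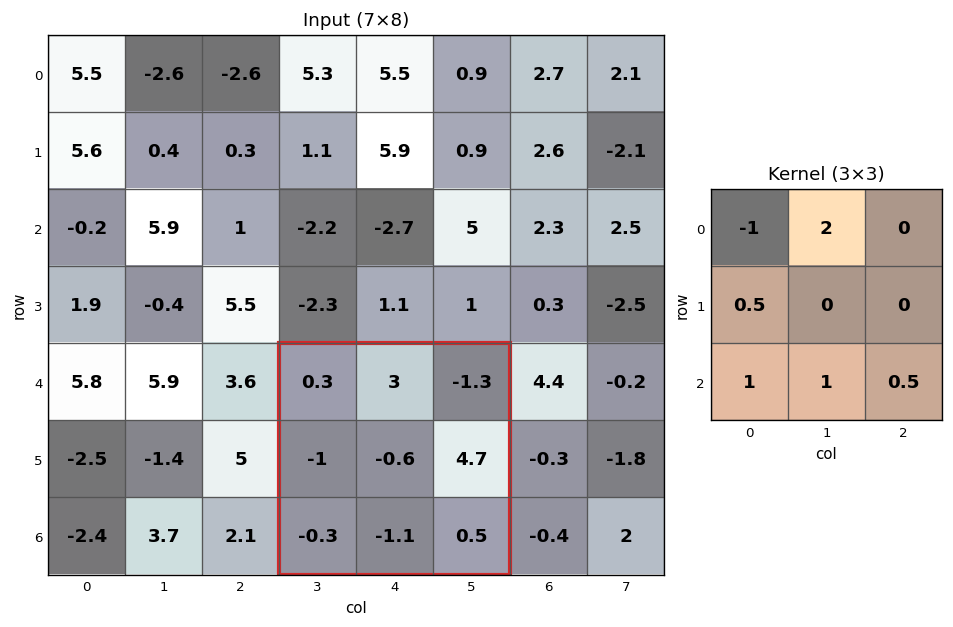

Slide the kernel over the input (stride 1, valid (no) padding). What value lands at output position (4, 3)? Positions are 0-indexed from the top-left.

The receptive field on the input at this output position is [0.3 3 -1.3 / -1 -0.6 4.7 / -0.3 -1.1 0.5]. Elementwise product with the kernel and sum: 0.3·-1 + 3·2 + -1·0.5 + -0.3·1 + -1.1·1 + 0.5·0.5.

4.05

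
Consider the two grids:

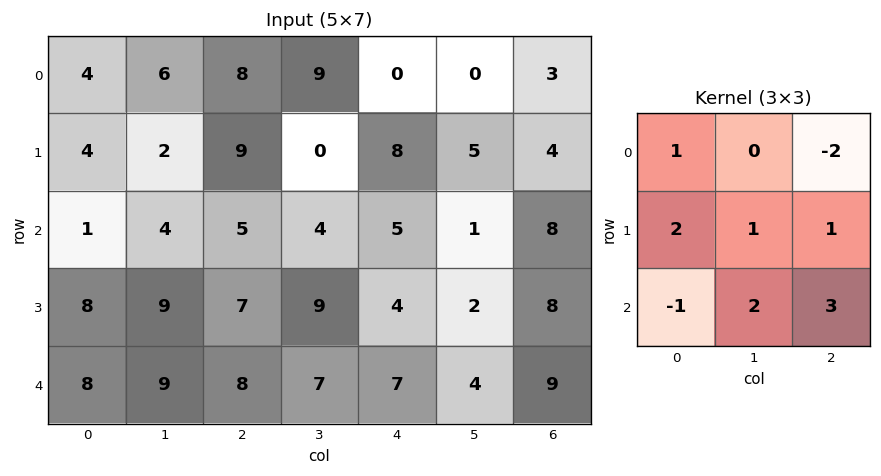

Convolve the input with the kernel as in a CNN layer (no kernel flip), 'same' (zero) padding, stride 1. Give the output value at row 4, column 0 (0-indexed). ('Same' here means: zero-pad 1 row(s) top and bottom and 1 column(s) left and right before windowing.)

The receptive field on the zero-padded input at this output position is [0 8 9 / 0 8 9 / 0 0 0]. Elementwise product with the kernel and sum: 0·1 + 9·-2 + 0·2 + 8·1 + 9·1 + 0·-1 + 0·2 + 0·3.

-1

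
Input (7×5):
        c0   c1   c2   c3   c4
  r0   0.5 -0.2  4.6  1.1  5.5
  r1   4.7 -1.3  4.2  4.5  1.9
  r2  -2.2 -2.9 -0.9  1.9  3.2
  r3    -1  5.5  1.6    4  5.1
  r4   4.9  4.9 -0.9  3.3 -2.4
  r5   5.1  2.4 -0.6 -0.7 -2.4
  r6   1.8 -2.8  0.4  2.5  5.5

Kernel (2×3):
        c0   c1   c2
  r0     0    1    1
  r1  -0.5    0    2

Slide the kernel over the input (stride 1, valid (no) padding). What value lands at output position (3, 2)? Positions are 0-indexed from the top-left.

The receptive field on the input at this output position is [1.6 4 5.1 / -0.9 3.3 -2.4]. Elementwise product with the kernel and sum: 4·1 + 5.1·1 + -0.9·-0.5 + -2.4·2.

4.75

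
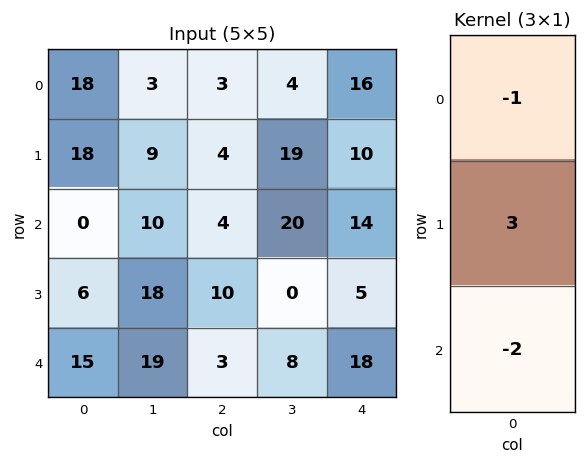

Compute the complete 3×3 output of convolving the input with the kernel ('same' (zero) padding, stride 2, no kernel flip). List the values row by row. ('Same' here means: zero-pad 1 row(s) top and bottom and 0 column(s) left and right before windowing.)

Output[0,0]: The receptive field on the zero-padded input at this output position is [0 / 18 / 18]. Elementwise product with the kernel and sum: 0·-1 + 18·3 + 18·-2.
Output[0,1]: The receptive field on the zero-padded input at this output position is [0 / 3 / 4]. Elementwise product with the kernel and sum: 0·-1 + 3·3 + 4·-2.

18 1 28
-30 -12 22
39 -1 49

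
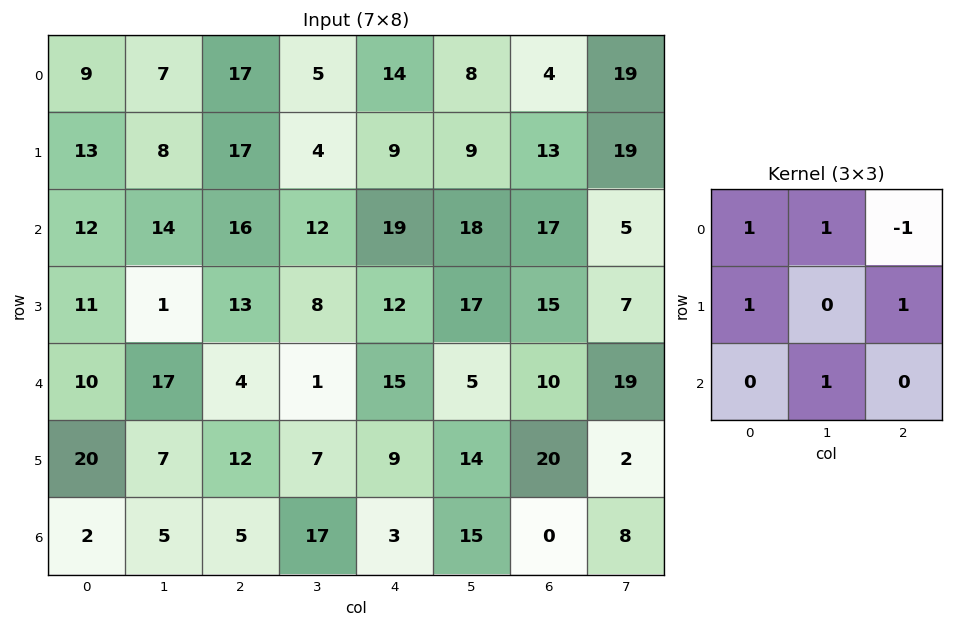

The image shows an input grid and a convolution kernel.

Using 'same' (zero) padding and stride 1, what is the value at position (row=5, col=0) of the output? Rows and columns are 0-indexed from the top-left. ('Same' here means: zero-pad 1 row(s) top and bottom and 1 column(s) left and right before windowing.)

The receptive field on the zero-padded input at this output position is [0 10 17 / 0 20 7 / 0 2 5]. Elementwise product with the kernel and sum: 0·1 + 10·1 + 17·-1 + 0·1 + 7·1 + 2·1.

2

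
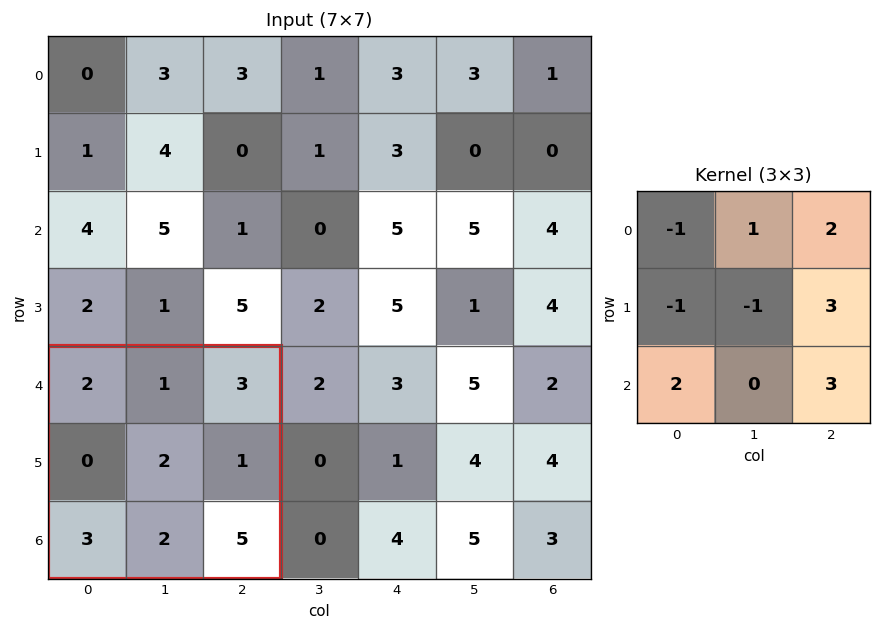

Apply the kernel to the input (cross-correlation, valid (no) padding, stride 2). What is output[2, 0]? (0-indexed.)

The receptive field on the input at this output position is [2 1 3 / 0 2 1 / 3 2 5]. Elementwise product with the kernel and sum: 2·-1 + 1·1 + 3·2 + 0·-1 + 2·-1 + 1·3 + 3·2 + 5·3.

27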